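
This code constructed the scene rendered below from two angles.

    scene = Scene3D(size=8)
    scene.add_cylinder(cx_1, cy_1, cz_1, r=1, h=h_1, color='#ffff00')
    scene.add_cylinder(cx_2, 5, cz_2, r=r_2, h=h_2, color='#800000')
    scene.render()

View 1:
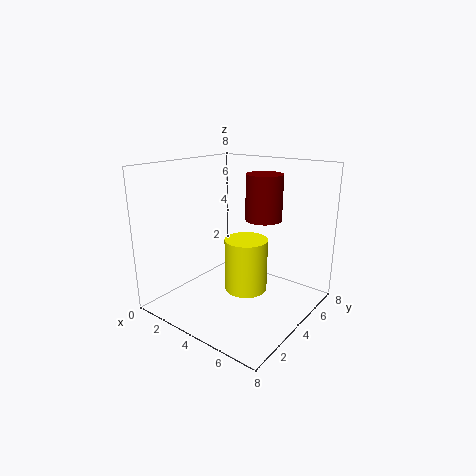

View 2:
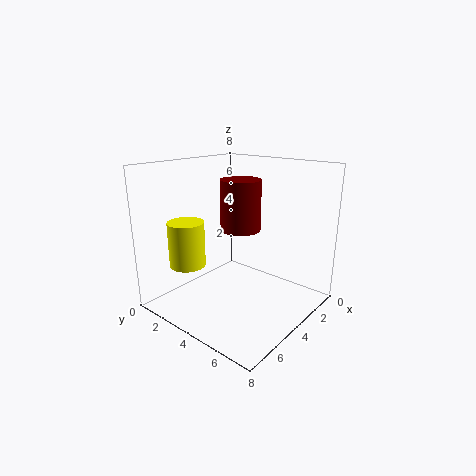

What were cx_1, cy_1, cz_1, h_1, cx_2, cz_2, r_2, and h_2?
cx_1 = 6, cy_1 = 2, cz_1 = 2.5, h_1 = 2.5, cx_2 = 5, cz_2 = 5, r_2 = 1, h_2 = 2.5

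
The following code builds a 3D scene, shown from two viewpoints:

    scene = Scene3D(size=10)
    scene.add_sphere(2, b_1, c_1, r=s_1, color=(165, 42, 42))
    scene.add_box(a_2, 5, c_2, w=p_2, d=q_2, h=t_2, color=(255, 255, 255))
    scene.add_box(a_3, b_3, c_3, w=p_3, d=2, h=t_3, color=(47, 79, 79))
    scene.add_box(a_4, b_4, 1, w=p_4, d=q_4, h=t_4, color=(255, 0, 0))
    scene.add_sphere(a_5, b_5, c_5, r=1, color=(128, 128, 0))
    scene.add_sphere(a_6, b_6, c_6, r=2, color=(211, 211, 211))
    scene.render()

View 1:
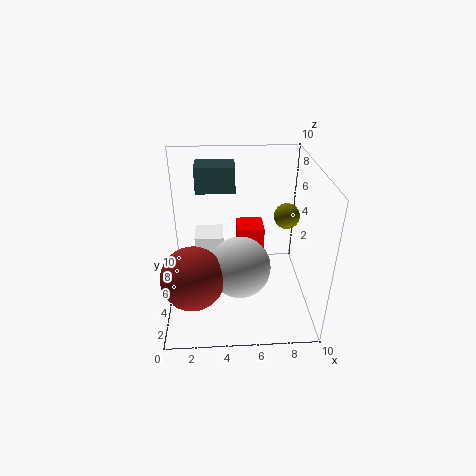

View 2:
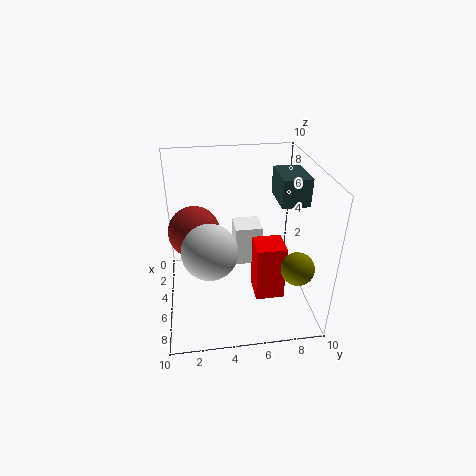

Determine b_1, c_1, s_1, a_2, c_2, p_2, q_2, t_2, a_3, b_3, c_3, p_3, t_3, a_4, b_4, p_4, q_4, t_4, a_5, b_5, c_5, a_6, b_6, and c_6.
b_1 = 2
c_1 = 4
s_1 = 2
a_2 = 2
c_2 = 2
p_2 = 2
q_2 = 2
t_2 = 3
a_3 = 2
b_3 = 8
c_3 = 7
p_3 = 3
t_3 = 2
a_4 = 5
b_4 = 6
p_4 = 2
q_4 = 2
t_4 = 4
a_5 = 9
b_5 = 8
c_5 = 5
a_6 = 5
b_6 = 3
c_6 = 4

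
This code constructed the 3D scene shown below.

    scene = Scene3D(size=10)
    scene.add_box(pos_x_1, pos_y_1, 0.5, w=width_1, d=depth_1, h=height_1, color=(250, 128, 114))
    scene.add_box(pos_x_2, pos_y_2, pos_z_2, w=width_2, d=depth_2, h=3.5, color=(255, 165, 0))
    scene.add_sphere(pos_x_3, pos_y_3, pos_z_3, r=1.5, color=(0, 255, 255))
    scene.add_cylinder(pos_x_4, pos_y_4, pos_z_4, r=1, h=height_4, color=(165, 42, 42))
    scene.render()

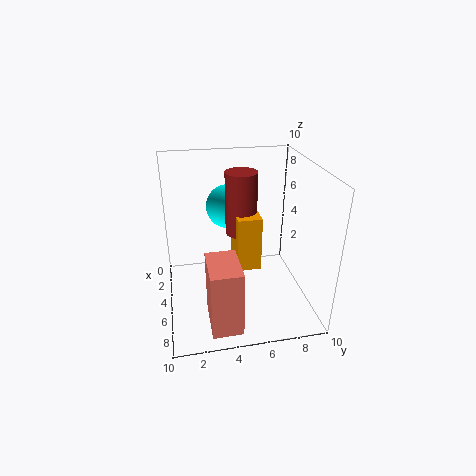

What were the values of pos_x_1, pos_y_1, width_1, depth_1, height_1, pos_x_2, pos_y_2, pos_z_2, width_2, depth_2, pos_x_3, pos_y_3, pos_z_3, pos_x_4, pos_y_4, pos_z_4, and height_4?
pos_x_1 = 6.5, pos_y_1 = 2.5, width_1 = 3, depth_1 = 2, height_1 = 4.5, pos_x_2 = 5, pos_y_2 = 4.5, pos_z_2 = 4, width_2 = 2.5, depth_2 = 1.5, pos_x_3 = 4, pos_y_3 = 4.5, pos_z_3 = 7, pos_x_4 = 6, pos_y_4 = 5, pos_z_4 = 6, height_4 = 4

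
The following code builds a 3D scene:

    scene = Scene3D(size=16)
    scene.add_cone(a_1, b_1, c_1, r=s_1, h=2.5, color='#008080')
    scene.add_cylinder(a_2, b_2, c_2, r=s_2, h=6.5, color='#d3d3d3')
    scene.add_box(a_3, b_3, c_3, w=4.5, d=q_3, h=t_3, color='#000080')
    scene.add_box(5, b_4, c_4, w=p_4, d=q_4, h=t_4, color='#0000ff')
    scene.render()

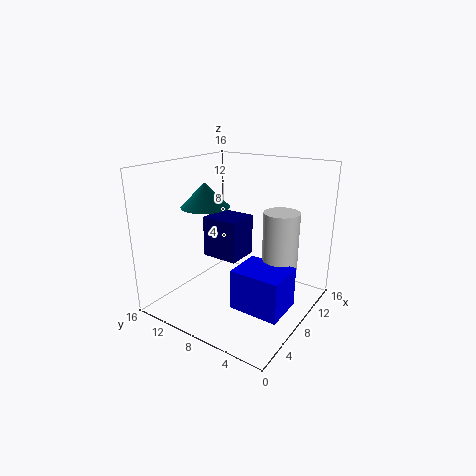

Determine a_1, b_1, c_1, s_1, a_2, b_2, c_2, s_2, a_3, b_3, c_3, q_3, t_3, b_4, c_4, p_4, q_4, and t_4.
a_1 = 5
b_1 = 10
c_1 = 12
s_1 = 2.5
a_2 = 10.5
b_2 = 4
c_2 = 4.5
s_2 = 2
a_3 = 11.5
b_3 = 11
c_3 = 2.5
q_3 = 5
t_3 = 5.5
b_4 = 1.5
c_4 = 1
p_4 = 4.5
q_4 = 5.5
t_4 = 4.5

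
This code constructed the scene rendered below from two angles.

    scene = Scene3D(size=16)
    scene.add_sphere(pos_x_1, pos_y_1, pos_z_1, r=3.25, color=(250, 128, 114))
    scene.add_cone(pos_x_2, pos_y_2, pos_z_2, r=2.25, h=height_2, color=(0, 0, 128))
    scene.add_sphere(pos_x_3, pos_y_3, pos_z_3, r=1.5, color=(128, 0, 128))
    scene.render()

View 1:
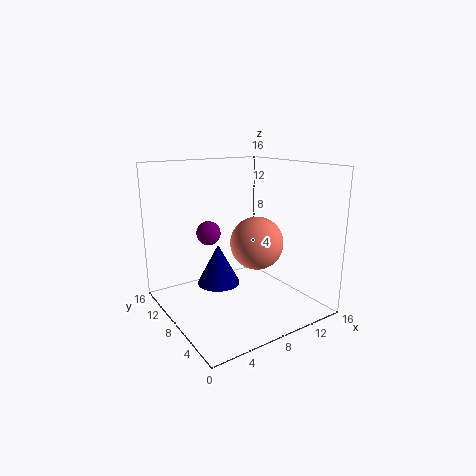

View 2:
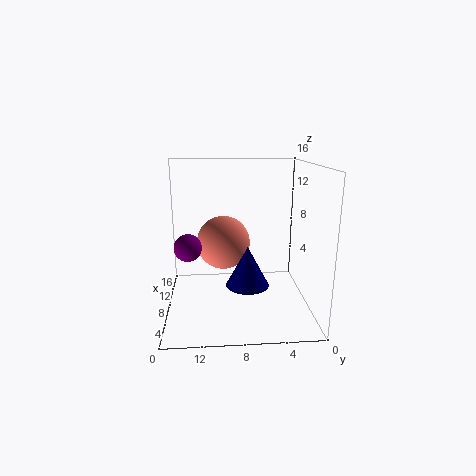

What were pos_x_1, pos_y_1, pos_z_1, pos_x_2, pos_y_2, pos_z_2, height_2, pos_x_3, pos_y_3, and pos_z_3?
pos_x_1 = 11.75, pos_y_1 = 9.5, pos_z_1 = 6.25, pos_x_2 = 5, pos_y_2 = 7.25, pos_z_2 = 3.75, height_2 = 4.25, pos_x_3 = 7.25, pos_y_3 = 13.5, pos_z_3 = 7.25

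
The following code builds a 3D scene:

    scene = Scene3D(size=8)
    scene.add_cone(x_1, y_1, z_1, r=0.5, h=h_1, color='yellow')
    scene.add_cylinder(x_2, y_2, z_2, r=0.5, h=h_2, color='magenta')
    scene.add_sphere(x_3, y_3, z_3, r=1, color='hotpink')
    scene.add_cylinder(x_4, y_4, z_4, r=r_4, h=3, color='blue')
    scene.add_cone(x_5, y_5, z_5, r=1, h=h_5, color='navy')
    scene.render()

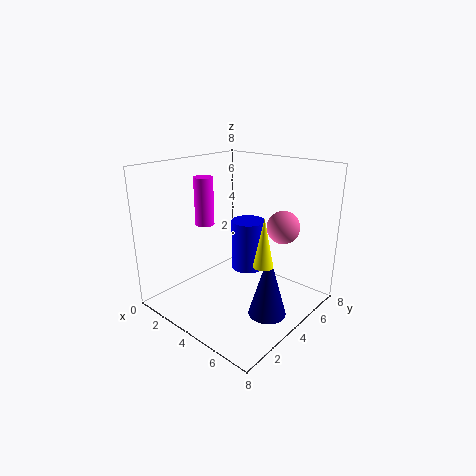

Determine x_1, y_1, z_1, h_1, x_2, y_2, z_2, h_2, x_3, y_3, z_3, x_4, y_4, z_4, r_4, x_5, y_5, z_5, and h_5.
x_1 = 6.5, y_1 = 3, z_1 = 3.5, h_1 = 2.5, x_2 = 3, y_2 = 2.5, z_2 = 5, h_2 = 2.5, x_3 = 5, y_3 = 7, z_3 = 4, x_4 = 3.5, y_4 = 5.5, z_4 = 1.5, r_4 = 1, x_5 = 6.5, y_5 = 3.5, z_5 = 0.5, h_5 = 3.5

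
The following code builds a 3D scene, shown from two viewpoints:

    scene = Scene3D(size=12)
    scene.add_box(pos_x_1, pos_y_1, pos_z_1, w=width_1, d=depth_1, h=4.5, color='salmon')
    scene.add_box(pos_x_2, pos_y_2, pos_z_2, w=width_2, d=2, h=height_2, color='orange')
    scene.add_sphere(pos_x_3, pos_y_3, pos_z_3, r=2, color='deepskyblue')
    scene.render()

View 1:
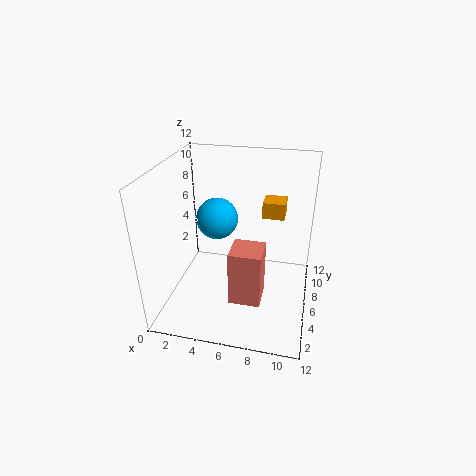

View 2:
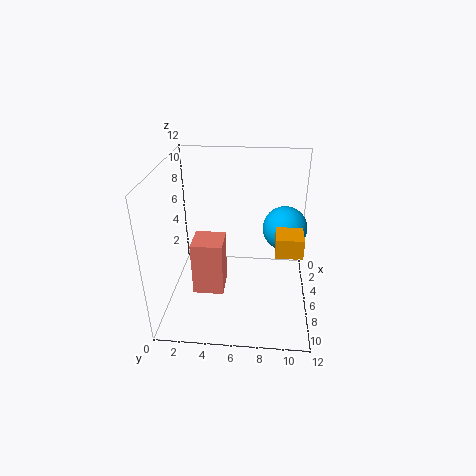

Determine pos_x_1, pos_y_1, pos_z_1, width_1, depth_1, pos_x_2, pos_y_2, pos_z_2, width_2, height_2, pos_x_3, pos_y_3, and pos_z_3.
pos_x_1 = 6
pos_y_1 = 2.5
pos_z_1 = 2
width_1 = 2.5
depth_1 = 2.5
pos_x_2 = 7.5
pos_y_2 = 9
pos_z_2 = 6.5
width_2 = 2
height_2 = 1.5
pos_x_3 = 3
pos_y_3 = 10
pos_z_3 = 5.5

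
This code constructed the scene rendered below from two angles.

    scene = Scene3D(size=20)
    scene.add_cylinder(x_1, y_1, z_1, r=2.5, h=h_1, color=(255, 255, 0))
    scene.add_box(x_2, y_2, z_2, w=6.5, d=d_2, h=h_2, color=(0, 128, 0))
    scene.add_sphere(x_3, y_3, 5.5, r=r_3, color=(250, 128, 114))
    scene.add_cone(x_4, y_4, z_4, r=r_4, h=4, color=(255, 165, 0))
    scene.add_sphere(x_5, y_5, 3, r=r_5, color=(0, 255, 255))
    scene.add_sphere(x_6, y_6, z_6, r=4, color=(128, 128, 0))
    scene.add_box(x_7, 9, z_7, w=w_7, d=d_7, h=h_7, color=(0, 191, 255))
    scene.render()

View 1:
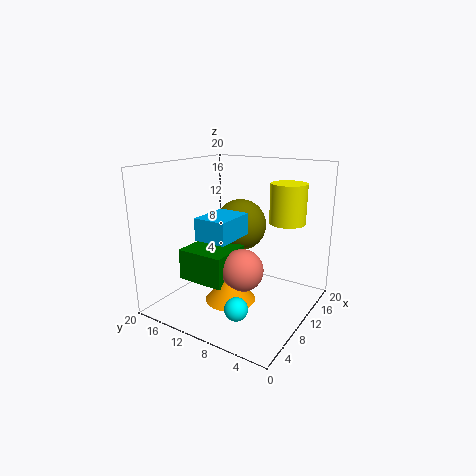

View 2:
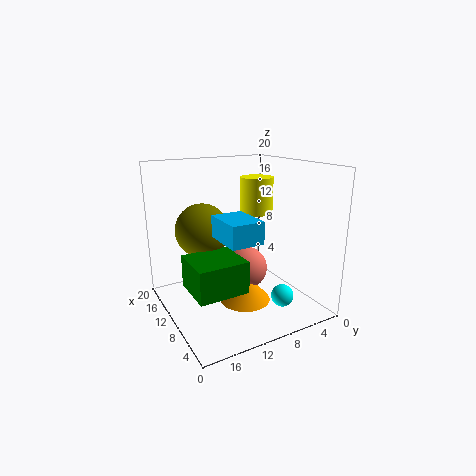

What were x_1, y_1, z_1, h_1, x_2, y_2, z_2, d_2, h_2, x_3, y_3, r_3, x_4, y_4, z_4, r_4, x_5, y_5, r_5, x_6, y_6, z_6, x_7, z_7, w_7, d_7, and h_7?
x_1 = 14
y_1 = 4.5
z_1 = 12
h_1 = 5.5
x_2 = 6
y_2 = 10.5
z_2 = 3.5
d_2 = 7
h_2 = 4.5
x_3 = 9.5
y_3 = 9
r_3 = 3
x_4 = 8
y_4 = 10
z_4 = 1.5
r_4 = 3.5
x_5 = 4
y_5 = 6.5
r_5 = 1.5
x_6 = 15.5
y_6 = 13
z_6 = 10
x_7 = 5
z_7 = 10.5
w_7 = 6
d_7 = 4.5
h_7 = 3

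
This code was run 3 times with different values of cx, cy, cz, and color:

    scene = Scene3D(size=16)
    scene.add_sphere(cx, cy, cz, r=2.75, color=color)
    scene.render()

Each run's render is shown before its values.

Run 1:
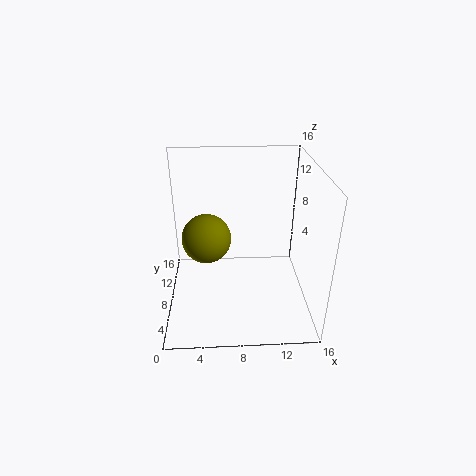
cx = 4.5; cy = 8.5; cz = 7.75; color = 'olive'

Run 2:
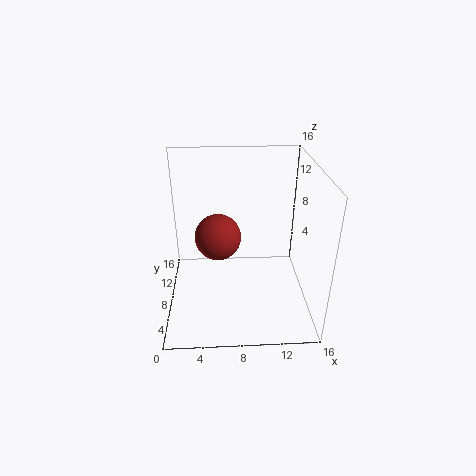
cx = 5.75; cy = 10.5; cz = 6.75; color = 'brown'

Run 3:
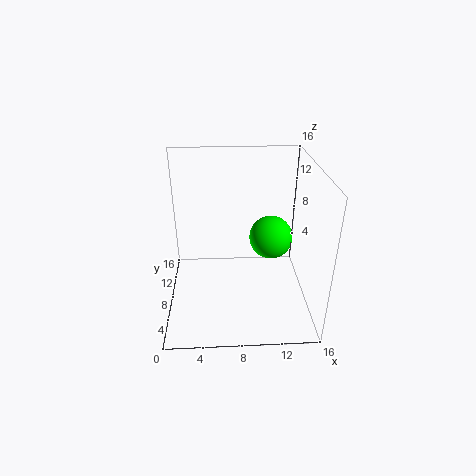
cx = 12.5; cy = 12.75; cz = 5.25; color = 'lime'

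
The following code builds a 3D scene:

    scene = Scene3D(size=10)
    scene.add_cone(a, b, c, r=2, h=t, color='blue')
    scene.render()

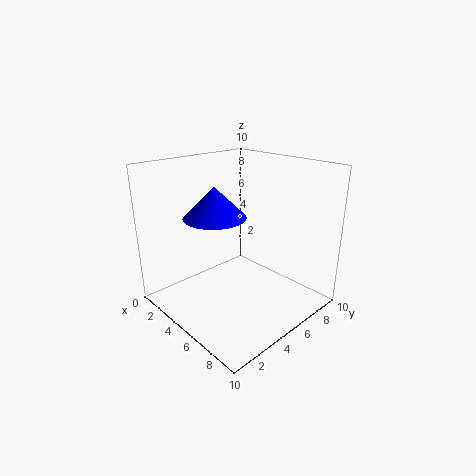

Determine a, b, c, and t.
a = 5
b = 3
c = 7
t = 2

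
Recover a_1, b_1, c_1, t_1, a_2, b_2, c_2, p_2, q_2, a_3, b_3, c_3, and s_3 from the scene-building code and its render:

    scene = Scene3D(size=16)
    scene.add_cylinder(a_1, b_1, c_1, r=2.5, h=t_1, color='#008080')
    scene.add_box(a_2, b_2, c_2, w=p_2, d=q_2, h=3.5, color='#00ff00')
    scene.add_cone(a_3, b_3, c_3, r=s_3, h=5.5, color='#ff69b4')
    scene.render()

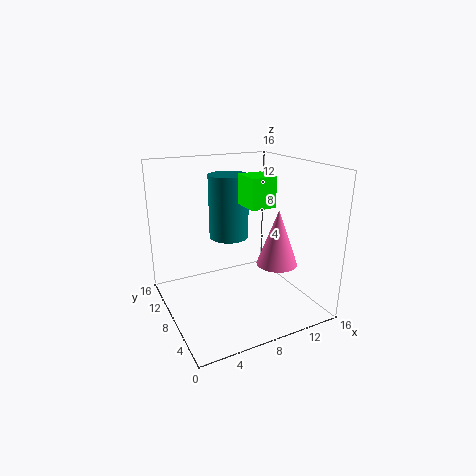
a_1 = 9.5; b_1 = 13.5; c_1 = 6; t_1 = 8; a_2 = 9.5; b_2 = 7.5; c_2 = 11; p_2 = 3; q_2 = 3.5; a_3 = 9.5; b_3 = 2.5; c_3 = 7; s_3 = 2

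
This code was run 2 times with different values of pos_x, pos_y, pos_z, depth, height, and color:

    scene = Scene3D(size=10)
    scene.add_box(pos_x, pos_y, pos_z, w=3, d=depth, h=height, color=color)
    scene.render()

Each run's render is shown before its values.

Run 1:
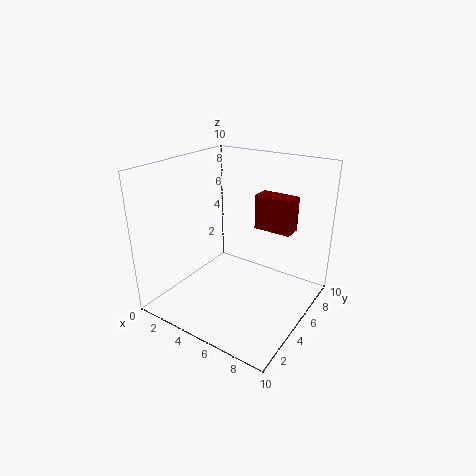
pos_x = 4.25, pos_y = 8.5, pos_z = 4.25, depth = 1.5, height = 2.75, color = 'maroon'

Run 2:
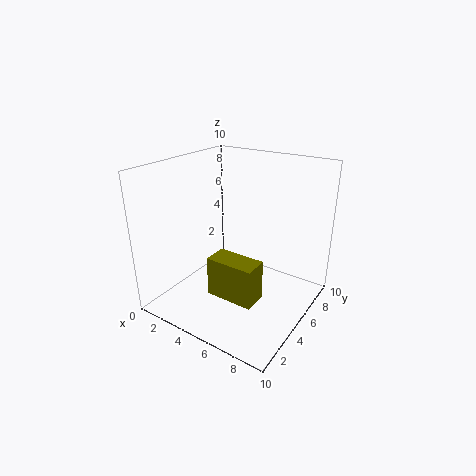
pos_x = 5.25, pos_y = 1.25, pos_z = 2.75, depth = 1.5, height = 2.5, color = 'olive'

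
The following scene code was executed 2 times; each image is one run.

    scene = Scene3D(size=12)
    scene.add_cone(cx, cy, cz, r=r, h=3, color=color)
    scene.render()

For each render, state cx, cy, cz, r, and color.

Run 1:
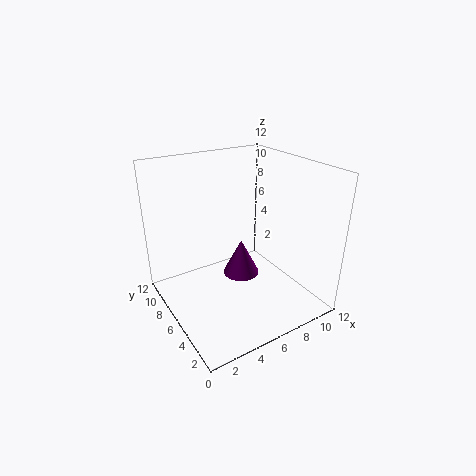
cx = 6
cy = 5.5
cz = 3
r = 1.5
color = 'purple'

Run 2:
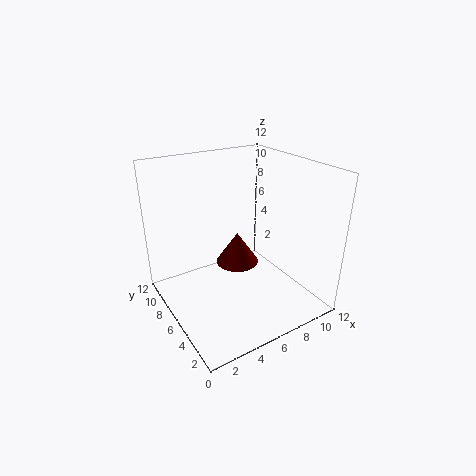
cx = 7.5
cy = 8.5
cz = 2
r = 2
color = 'maroon'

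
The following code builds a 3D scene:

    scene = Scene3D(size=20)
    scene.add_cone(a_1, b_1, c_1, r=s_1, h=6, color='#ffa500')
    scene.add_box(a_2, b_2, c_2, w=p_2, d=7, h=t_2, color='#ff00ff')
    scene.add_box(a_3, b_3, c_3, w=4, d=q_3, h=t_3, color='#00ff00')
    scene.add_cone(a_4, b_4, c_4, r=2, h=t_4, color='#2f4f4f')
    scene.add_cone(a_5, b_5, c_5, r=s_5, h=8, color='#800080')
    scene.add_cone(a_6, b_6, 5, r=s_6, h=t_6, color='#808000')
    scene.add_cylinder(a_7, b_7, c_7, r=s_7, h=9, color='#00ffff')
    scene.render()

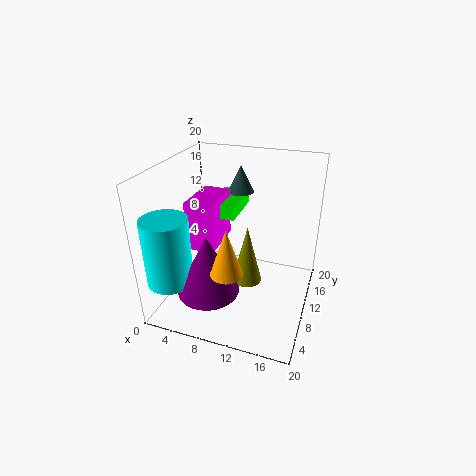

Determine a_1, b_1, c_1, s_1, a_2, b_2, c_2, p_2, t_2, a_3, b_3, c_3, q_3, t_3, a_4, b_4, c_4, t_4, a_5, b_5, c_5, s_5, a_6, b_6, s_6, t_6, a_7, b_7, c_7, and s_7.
a_1 = 11; b_1 = 3; c_1 = 9; s_1 = 2; a_2 = 3; b_2 = 8; c_2 = 8; p_2 = 4; t_2 = 7; a_3 = 5; b_3 = 11; c_3 = 12; q_3 = 7; t_3 = 2; a_4 = 8; b_4 = 17; c_4 = 14; t_4 = 4; a_5 = 8; b_5 = 4; c_5 = 5; s_5 = 4; a_6 = 12; b_6 = 8; s_6 = 2; t_6 = 8; a_7 = 3; b_7 = 3; c_7 = 6; s_7 = 3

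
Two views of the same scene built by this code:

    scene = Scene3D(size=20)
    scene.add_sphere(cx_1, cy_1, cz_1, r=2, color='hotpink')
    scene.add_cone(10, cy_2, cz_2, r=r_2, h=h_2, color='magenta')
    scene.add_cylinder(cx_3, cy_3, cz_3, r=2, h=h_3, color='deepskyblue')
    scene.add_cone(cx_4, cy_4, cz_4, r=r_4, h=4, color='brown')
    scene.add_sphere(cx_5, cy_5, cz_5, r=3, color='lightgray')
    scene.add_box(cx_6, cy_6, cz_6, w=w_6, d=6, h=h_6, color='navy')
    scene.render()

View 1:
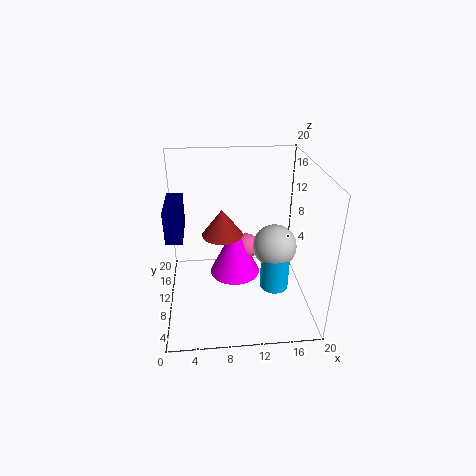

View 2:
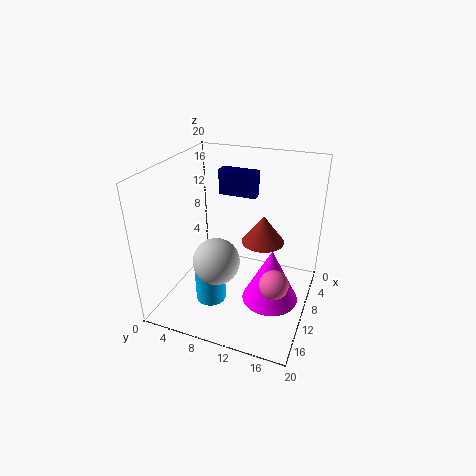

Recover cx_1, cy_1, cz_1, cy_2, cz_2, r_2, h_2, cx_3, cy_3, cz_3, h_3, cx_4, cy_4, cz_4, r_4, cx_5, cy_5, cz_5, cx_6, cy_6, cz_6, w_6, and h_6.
cx_1 = 12, cy_1 = 16, cz_1 = 5, cy_2 = 15, cz_2 = 1, r_2 = 4, h_2 = 8, cx_3 = 15, cy_3 = 8, cz_3 = 3, h_3 = 5, cx_4 = 8, cy_4 = 13, cz_4 = 9, r_4 = 3, cx_5 = 15, cy_5 = 9, cz_5 = 9, cx_6 = 1, cy_6 = 4, cz_6 = 13, w_6 = 2, h_6 = 4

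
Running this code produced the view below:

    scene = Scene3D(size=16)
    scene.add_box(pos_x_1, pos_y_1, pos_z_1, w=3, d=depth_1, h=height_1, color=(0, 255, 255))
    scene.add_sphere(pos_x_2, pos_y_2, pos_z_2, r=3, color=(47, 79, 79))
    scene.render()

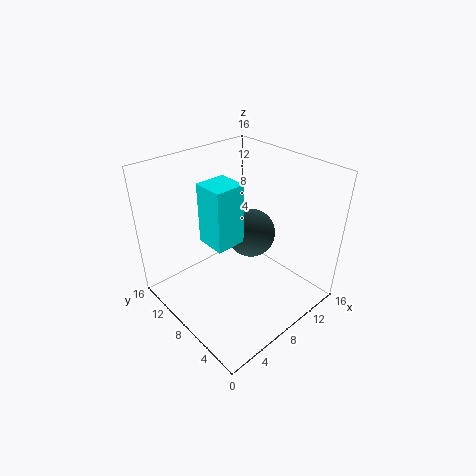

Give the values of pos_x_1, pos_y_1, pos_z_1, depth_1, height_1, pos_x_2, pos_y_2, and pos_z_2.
pos_x_1 = 3; pos_y_1 = 5; pos_z_1 = 10; depth_1 = 3; height_1 = 6; pos_x_2 = 12; pos_y_2 = 10; pos_z_2 = 6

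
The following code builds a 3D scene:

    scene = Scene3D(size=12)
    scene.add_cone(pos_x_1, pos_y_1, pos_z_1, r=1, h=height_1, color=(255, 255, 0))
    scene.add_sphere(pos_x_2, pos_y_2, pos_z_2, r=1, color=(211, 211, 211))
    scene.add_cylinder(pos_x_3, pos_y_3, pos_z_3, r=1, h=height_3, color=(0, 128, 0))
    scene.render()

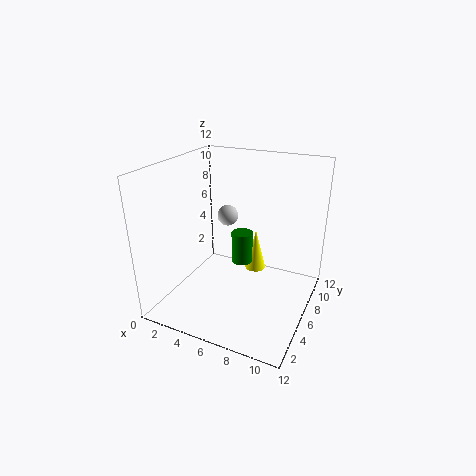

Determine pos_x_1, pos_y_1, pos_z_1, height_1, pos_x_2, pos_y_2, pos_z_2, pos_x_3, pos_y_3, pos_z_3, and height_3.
pos_x_1 = 6; pos_y_1 = 10; pos_z_1 = 1; height_1 = 4; pos_x_2 = 3; pos_y_2 = 10; pos_z_2 = 6; pos_x_3 = 5; pos_y_3 = 9; pos_z_3 = 2; height_3 = 3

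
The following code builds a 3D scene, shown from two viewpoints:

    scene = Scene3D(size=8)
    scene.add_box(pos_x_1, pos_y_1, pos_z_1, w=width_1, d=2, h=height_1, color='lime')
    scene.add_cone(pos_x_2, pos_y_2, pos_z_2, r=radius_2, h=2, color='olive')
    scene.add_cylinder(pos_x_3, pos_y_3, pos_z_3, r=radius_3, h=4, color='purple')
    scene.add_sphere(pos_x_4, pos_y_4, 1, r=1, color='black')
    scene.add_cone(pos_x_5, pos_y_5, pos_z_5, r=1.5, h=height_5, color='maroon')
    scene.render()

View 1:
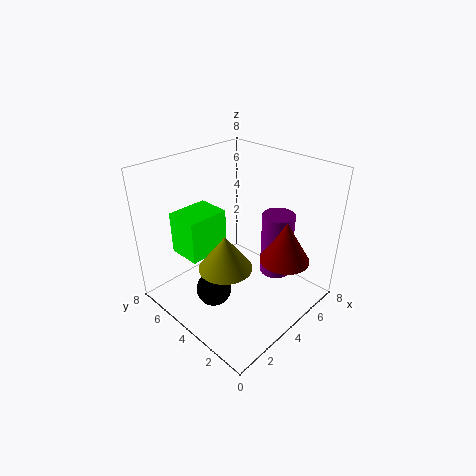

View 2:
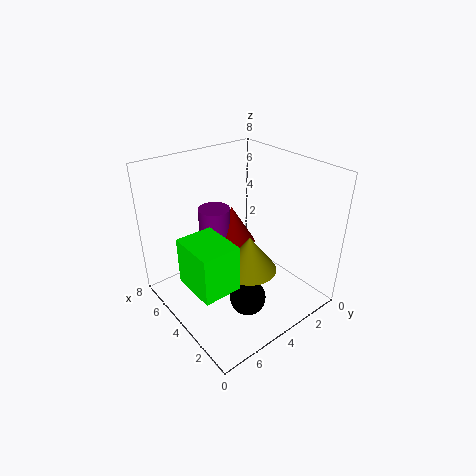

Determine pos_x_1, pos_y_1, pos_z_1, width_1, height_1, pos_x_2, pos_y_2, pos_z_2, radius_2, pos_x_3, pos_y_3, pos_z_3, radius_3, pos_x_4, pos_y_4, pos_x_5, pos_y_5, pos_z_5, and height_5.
pos_x_1 = 2, pos_y_1 = 5.5, pos_z_1 = 2.5, width_1 = 2.5, height_1 = 2.5, pos_x_2 = 3, pos_y_2 = 4, pos_z_2 = 2.5, radius_2 = 1.5, pos_x_3 = 7, pos_y_3 = 3.5, pos_z_3 = 0.5, radius_3 = 1, pos_x_4 = 2.5, pos_y_4 = 4.5, pos_x_5 = 6.5, pos_y_5 = 2.5, pos_z_5 = 2, height_5 = 2.5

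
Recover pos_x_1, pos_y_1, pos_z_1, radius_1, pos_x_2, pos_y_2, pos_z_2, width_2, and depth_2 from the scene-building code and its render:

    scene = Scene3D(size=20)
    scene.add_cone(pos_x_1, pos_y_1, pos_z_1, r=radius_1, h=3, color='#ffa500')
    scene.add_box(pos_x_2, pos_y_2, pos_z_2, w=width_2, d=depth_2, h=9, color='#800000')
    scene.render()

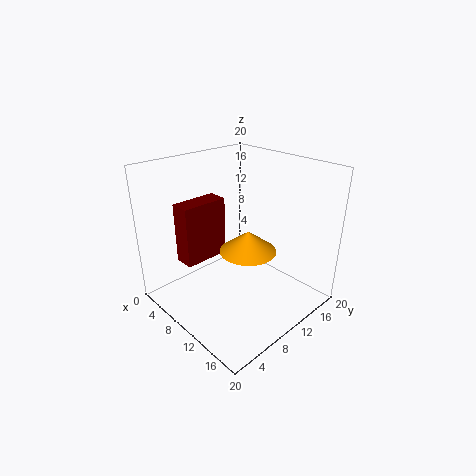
pos_x_1 = 11, pos_y_1 = 11, pos_z_1 = 8, radius_1 = 4, pos_x_2 = 2, pos_y_2 = 5, pos_z_2 = 5, width_2 = 3, depth_2 = 7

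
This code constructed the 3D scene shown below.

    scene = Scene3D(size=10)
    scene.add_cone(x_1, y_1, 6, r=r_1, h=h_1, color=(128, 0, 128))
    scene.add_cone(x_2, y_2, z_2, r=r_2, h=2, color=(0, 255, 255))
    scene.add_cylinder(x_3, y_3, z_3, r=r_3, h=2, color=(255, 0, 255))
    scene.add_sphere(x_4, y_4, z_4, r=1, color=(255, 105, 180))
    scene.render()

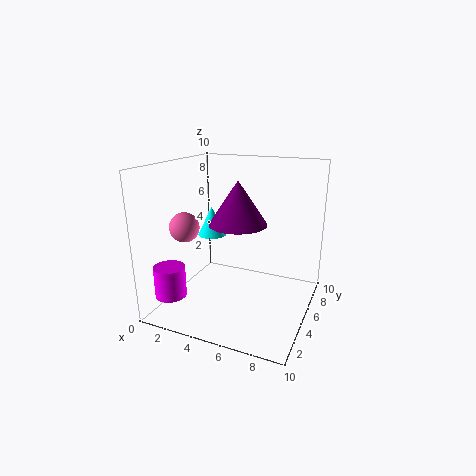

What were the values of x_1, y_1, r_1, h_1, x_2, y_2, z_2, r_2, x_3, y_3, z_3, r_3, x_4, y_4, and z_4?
x_1 = 5; y_1 = 5; r_1 = 2; h_1 = 3; x_2 = 3; y_2 = 5; z_2 = 5; r_2 = 1; x_3 = 2; y_3 = 1; z_3 = 2; r_3 = 1; x_4 = 2; y_4 = 3; z_4 = 6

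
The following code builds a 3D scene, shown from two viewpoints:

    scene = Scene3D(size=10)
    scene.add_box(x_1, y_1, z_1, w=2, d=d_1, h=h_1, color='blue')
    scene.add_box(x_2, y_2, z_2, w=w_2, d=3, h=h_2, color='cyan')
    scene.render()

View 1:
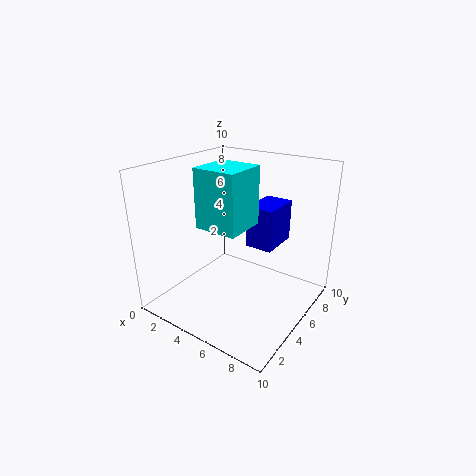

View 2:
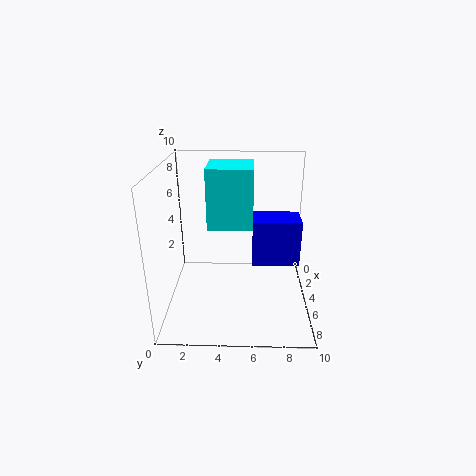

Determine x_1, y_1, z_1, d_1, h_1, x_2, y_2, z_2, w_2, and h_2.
x_1 = 5
y_1 = 6
z_1 = 4
d_1 = 3
h_1 = 3
x_2 = 3
y_2 = 3
z_2 = 6
w_2 = 3
h_2 = 4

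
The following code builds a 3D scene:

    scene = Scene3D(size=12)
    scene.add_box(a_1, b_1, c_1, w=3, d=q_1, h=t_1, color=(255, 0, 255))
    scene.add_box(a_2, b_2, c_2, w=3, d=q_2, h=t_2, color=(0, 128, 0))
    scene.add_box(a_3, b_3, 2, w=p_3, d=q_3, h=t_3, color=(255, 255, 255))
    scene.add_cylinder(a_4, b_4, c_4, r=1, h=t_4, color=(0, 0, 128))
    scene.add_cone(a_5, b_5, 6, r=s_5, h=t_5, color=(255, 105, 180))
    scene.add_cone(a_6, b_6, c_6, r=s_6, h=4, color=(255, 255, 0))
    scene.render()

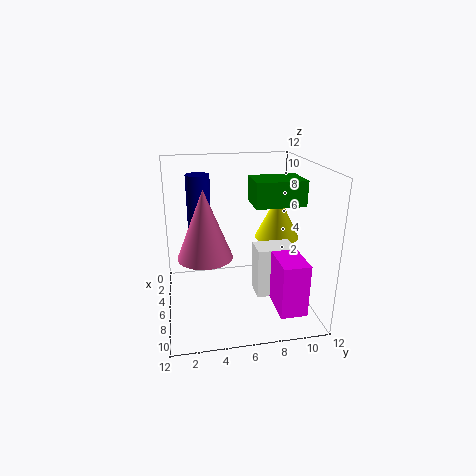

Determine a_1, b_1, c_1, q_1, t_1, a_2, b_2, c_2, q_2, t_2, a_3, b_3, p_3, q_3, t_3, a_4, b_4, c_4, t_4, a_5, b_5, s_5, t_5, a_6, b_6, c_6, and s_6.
a_1 = 9
b_1 = 8
c_1 = 2
q_1 = 2
t_1 = 4
a_2 = 5
b_2 = 7
c_2 = 9
q_2 = 4
t_2 = 2
a_3 = 7
b_3 = 7
p_3 = 2
q_3 = 3
t_3 = 4
a_4 = 4
b_4 = 3
c_4 = 6
t_4 = 5
a_5 = 9
b_5 = 3
s_5 = 2
t_5 = 5
a_6 = 4
b_6 = 10
c_6 = 5
s_6 = 2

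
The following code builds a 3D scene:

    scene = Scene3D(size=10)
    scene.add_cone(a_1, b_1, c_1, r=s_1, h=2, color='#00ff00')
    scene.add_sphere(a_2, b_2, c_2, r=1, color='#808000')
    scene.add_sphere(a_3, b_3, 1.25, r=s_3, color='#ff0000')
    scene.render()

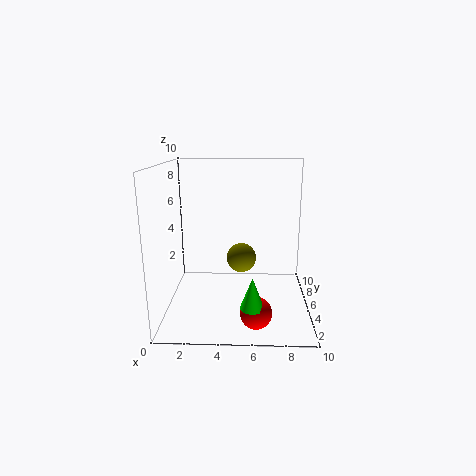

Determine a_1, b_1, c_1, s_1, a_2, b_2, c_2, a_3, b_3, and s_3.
a_1 = 6, b_1 = 1.25, c_1 = 1.75, s_1 = 0.75, a_2 = 5.25, b_2 = 4.5, c_2 = 3.75, a_3 = 6.25, b_3 = 1.5, s_3 = 1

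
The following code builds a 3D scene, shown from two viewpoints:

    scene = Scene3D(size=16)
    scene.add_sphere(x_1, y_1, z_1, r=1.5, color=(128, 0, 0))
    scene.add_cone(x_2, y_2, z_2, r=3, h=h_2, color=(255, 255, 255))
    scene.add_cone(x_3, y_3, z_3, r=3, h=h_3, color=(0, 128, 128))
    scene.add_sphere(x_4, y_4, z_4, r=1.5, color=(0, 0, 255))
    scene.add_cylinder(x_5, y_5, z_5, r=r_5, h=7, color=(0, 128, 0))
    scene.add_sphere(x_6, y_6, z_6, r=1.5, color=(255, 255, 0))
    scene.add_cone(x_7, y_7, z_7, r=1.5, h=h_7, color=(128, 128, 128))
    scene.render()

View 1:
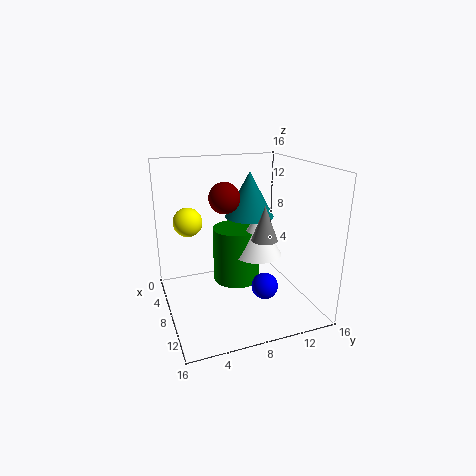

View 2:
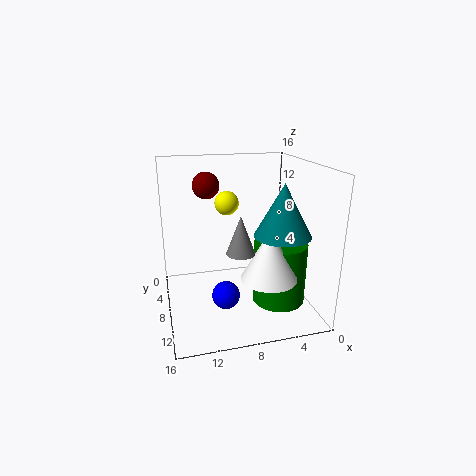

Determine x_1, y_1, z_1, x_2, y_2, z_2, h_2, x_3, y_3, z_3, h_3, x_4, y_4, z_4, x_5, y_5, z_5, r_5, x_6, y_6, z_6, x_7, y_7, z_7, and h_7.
x_1 = 11; y_1 = 5.5; z_1 = 13.5; x_2 = 5.5; y_2 = 11.5; z_2 = 4.5; h_2 = 5.5; x_3 = 4; y_3 = 11; z_3 = 9; h_3 = 5.5; x_4 = 10; y_4 = 10.5; z_4 = 2.5; x_5 = 3.5; y_5 = 9.5; z_5 = 0.5; r_5 = 3; x_6 = 8; y_6 = 2.5; z_6 = 10.5; x_7 = 8.5; y_7 = 11; z_7 = 7.5; h_7 = 4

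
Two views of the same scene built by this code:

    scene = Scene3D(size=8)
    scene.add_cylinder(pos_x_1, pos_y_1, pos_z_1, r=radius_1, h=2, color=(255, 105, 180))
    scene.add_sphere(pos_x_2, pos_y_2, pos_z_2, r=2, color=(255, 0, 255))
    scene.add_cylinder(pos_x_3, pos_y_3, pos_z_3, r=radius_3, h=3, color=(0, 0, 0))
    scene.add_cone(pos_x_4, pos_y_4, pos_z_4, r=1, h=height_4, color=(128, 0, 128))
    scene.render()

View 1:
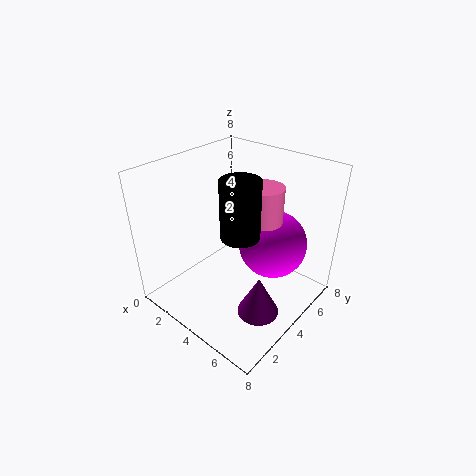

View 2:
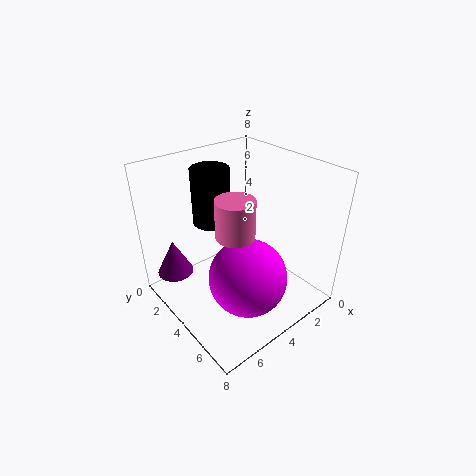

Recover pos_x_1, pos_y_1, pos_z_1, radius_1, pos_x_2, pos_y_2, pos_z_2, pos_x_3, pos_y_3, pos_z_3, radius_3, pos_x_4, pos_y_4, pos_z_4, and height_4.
pos_x_1 = 5; pos_y_1 = 5; pos_z_1 = 5; radius_1 = 1; pos_x_2 = 5; pos_y_2 = 6; pos_z_2 = 3; pos_x_3 = 5; pos_y_3 = 3; pos_z_3 = 5; radius_3 = 1; pos_x_4 = 7; pos_y_4 = 2; pos_z_4 = 2; height_4 = 2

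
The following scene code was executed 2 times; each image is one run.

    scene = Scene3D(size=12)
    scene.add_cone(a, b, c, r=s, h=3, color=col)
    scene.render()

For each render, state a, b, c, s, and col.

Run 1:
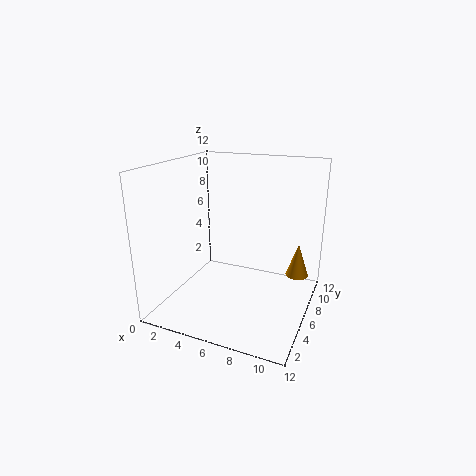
a = 10.5, b = 9, c = 2, s = 1, col = 'orange'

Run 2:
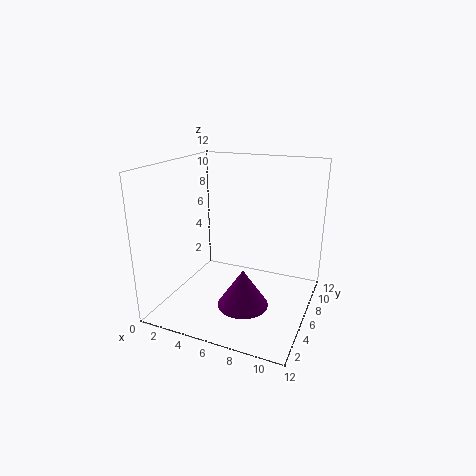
a = 7.5, b = 3.5, c = 1.5, s = 2, col = 'purple'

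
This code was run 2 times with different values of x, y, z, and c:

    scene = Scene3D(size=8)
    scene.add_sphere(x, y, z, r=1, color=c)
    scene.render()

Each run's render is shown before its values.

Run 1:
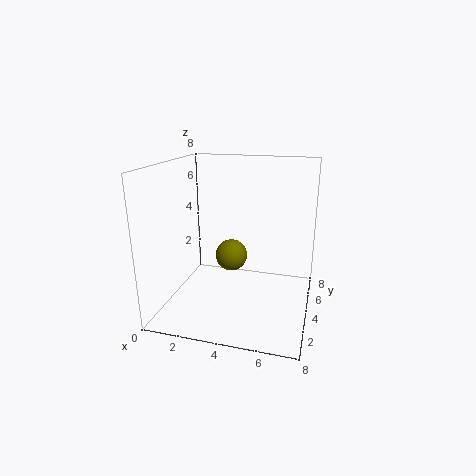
x = 3; y = 6; z = 2; c = 'olive'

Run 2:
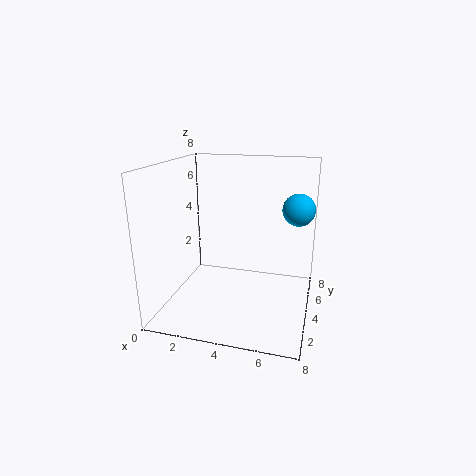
x = 7; y = 7; z = 5; c = 'deepskyblue'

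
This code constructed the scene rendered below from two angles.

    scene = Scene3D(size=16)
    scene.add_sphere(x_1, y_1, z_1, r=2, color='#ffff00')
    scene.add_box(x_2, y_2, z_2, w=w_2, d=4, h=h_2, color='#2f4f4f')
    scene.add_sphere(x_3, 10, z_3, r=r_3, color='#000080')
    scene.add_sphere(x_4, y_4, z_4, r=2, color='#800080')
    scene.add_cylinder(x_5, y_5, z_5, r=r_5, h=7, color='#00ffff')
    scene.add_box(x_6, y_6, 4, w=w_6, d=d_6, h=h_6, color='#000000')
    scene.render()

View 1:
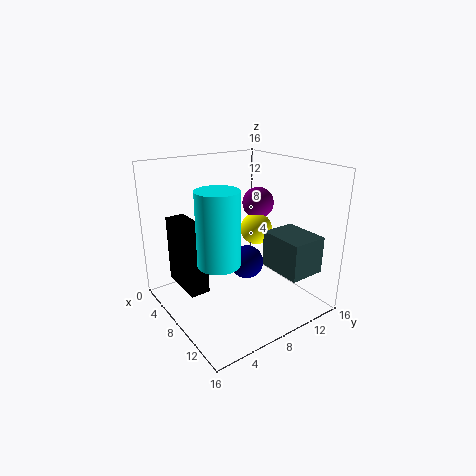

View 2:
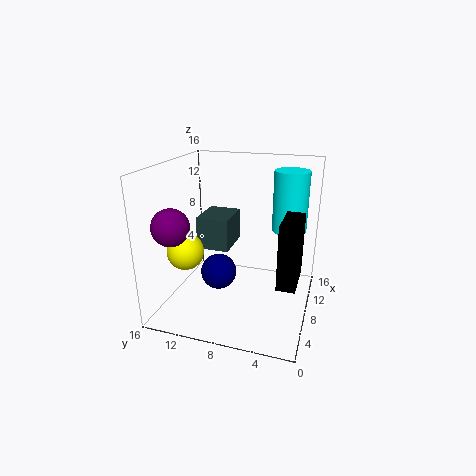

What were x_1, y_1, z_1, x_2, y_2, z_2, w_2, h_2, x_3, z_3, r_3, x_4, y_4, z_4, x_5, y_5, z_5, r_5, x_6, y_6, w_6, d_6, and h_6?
x_1 = 5, y_1 = 13, z_1 = 7, x_2 = 10, y_2 = 10, z_2 = 5, w_2 = 5, h_2 = 4, x_3 = 7, z_3 = 4, r_3 = 2, x_4 = 4, y_4 = 14, z_4 = 10, x_5 = 12, y_5 = 3, z_5 = 8, r_5 = 2, x_6 = 5, y_6 = 1, w_6 = 5, d_6 = 2, h_6 = 7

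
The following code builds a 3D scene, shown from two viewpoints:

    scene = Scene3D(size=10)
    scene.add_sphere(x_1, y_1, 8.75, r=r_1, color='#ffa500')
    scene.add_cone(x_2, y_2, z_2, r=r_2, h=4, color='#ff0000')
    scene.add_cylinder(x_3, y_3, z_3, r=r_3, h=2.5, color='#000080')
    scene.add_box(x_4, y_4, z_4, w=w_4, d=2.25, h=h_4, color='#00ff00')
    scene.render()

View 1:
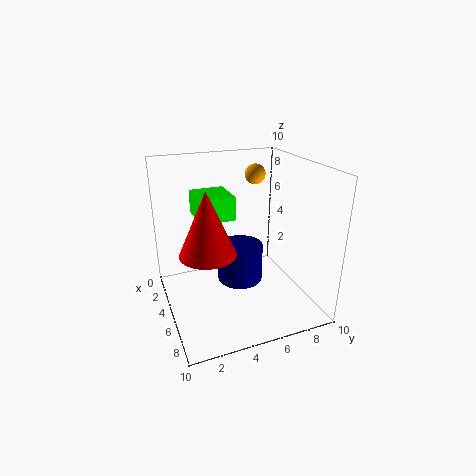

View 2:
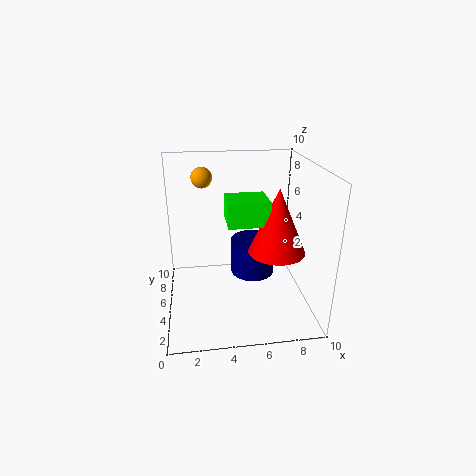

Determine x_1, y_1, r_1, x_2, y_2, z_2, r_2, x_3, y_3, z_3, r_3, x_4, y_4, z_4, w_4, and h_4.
x_1 = 2.75, y_1 = 7.25, r_1 = 0.75, x_2 = 7, y_2 = 2.25, z_2 = 5.25, r_2 = 1.75, x_3 = 6, y_3 = 4.75, z_3 = 2.5, r_3 = 1.5, x_4 = 4, y_4 = 2, z_4 = 7, w_4 = 2.5, h_4 = 1.5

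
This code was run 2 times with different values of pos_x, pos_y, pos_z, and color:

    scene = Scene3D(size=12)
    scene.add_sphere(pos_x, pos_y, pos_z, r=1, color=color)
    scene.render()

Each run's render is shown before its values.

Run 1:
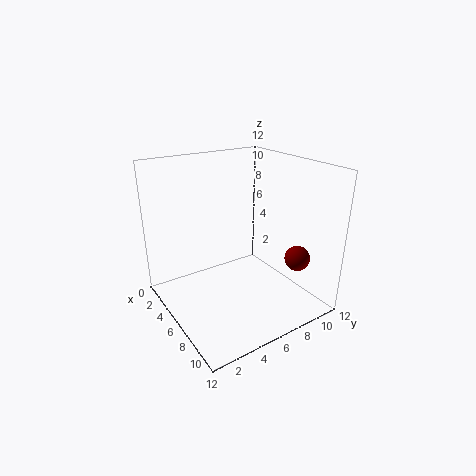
pos_x = 10, pos_y = 9, pos_z = 5, color = 'maroon'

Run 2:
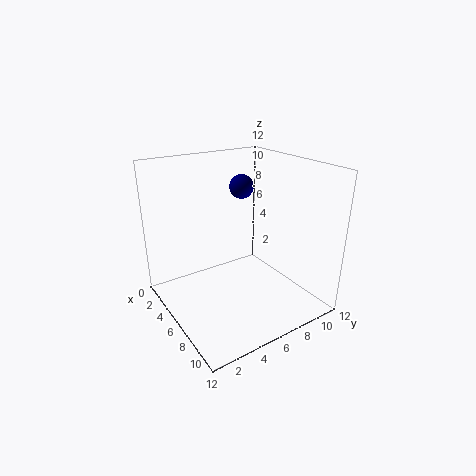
pos_x = 5, pos_y = 7, pos_z = 10, color = 'navy'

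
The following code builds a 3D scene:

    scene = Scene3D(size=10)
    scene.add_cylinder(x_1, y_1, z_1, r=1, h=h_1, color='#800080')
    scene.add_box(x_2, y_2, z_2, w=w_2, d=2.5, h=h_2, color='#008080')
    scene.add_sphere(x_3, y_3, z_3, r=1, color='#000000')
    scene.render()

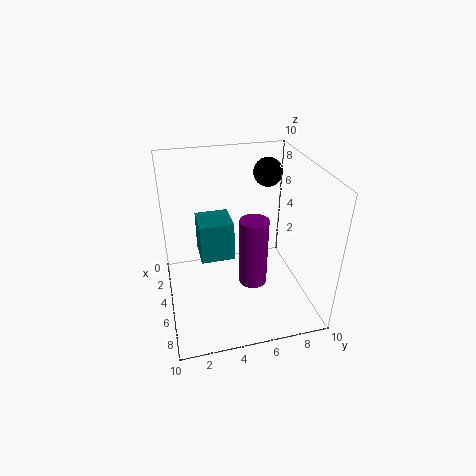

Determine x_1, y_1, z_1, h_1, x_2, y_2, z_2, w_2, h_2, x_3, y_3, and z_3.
x_1 = 5.5
y_1 = 6
z_1 = 1.5
h_1 = 5
x_2 = 1.5
y_2 = 2.5
z_2 = 2.5
w_2 = 2.5
h_2 = 3
x_3 = 3.5
y_3 = 7.5
z_3 = 9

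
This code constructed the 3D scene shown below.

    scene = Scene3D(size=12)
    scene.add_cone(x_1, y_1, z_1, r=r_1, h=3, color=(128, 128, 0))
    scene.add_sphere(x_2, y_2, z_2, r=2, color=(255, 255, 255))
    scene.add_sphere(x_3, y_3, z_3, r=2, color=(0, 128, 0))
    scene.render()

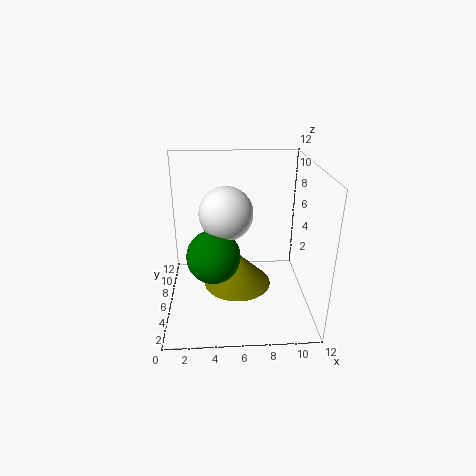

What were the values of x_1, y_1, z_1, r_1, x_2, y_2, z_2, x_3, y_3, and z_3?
x_1 = 6, y_1 = 7, z_1 = 1, r_1 = 3, x_2 = 5, y_2 = 4, z_2 = 9, x_3 = 4, y_3 = 3, z_3 = 6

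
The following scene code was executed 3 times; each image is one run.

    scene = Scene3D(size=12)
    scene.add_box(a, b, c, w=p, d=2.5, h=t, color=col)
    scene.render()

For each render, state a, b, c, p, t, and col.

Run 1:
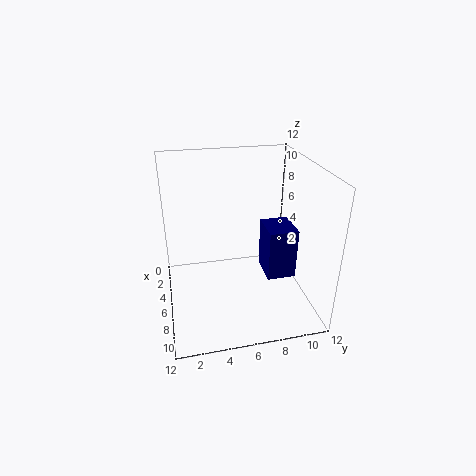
a = 4, b = 8.5, c = 2, p = 3, t = 4.5, col = 'navy'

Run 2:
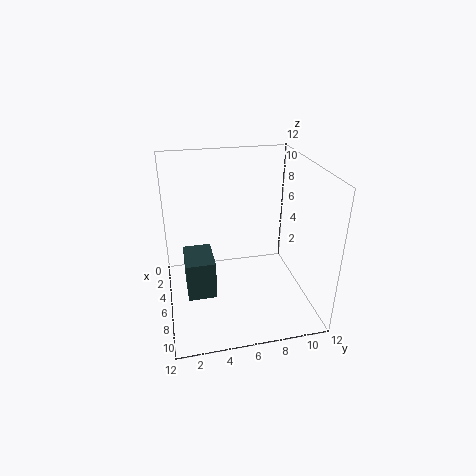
a = 3, b = 1.5, c = 0.5, p = 3.5, t = 3.5, col = 'darkslategray'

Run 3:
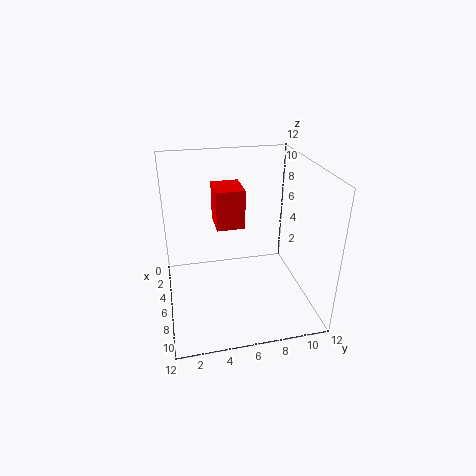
a = 1.5, b = 4.5, c = 6, p = 3, t = 3.5, col = 'red'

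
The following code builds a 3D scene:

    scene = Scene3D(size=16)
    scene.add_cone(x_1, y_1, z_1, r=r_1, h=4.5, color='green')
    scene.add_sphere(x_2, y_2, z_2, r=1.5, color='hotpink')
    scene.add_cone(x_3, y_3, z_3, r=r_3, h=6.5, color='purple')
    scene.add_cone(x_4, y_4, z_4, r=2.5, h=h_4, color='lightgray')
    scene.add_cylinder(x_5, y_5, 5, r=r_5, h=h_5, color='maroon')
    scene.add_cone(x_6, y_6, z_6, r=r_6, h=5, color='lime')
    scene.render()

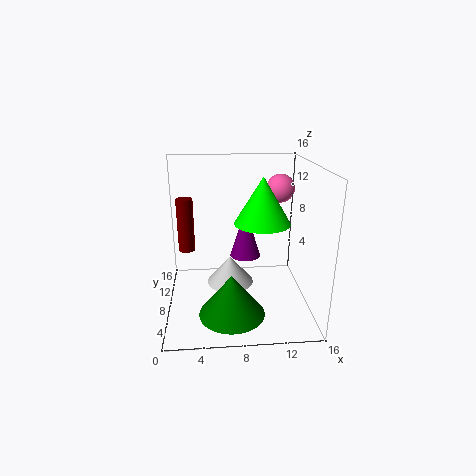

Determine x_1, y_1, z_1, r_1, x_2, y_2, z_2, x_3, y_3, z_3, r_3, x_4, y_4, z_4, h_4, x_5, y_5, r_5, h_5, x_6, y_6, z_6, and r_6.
x_1 = 7, y_1 = 4, z_1 = 1, r_1 = 3.5, x_2 = 12.5, y_2 = 8, z_2 = 13.5, x_3 = 9.5, y_3 = 14, z_3 = 3, r_3 = 2, x_4 = 7, y_4 = 6.5, z_4 = 3.5, h_4 = 3, x_5 = 2, y_5 = 12, r_5 = 1, h_5 = 6.5, x_6 = 10.5, y_6 = 7, z_6 = 10, r_6 = 3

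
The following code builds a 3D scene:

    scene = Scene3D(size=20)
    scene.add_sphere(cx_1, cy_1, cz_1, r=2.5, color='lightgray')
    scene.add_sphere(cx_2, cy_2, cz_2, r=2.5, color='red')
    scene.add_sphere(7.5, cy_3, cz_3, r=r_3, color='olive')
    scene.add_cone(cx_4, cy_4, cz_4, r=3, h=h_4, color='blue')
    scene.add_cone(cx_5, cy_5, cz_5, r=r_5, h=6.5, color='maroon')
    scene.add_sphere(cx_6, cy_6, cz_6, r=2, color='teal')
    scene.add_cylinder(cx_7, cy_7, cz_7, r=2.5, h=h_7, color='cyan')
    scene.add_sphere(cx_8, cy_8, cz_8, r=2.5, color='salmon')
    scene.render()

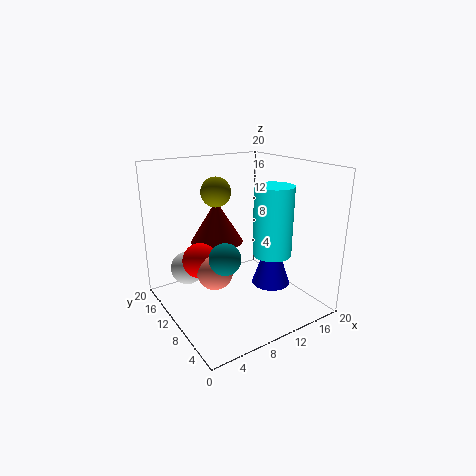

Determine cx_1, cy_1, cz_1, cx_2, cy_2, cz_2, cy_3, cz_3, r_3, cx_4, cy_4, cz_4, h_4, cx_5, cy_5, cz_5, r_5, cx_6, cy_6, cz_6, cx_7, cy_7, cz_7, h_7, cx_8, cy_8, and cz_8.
cx_1 = 5
cy_1 = 16.5
cz_1 = 4
cx_2 = 5.5
cy_2 = 13
cz_2 = 6.5
cy_3 = 11.5
cz_3 = 16.5
r_3 = 2
cx_4 = 17
cy_4 = 11
cz_4 = 0.5
h_4 = 9
cx_5 = 10
cy_5 = 16
cz_5 = 7.5
r_5 = 4
cx_6 = 5.5
cy_6 = 6
cz_6 = 9.5
cx_7 = 12
cy_7 = 5
cz_7 = 9
h_7 = 9
cx_8 = 6.5
cy_8 = 10.5
cz_8 = 5.5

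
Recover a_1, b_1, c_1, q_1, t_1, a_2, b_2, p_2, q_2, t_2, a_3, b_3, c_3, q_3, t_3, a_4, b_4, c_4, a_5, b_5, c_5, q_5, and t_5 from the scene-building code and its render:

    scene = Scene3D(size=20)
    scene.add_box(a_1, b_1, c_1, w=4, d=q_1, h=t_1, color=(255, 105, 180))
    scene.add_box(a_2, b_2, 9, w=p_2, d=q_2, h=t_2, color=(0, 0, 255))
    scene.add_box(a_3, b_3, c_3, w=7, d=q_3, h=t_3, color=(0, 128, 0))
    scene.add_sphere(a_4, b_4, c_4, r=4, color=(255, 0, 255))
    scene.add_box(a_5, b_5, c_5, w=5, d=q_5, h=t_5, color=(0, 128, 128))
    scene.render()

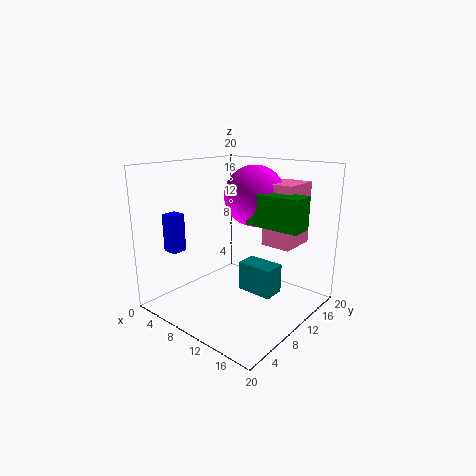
a_1 = 14; b_1 = 10; c_1 = 10; q_1 = 5; t_1 = 8; a_2 = 4; b_2 = 2; p_2 = 2; q_2 = 2; t_2 = 5; a_3 = 13; b_3 = 8; c_3 = 13; q_3 = 3; t_3 = 4; a_4 = 12; b_4 = 11; c_4 = 16; a_5 = 11; b_5 = 9; c_5 = 3; q_5 = 3; t_5 = 4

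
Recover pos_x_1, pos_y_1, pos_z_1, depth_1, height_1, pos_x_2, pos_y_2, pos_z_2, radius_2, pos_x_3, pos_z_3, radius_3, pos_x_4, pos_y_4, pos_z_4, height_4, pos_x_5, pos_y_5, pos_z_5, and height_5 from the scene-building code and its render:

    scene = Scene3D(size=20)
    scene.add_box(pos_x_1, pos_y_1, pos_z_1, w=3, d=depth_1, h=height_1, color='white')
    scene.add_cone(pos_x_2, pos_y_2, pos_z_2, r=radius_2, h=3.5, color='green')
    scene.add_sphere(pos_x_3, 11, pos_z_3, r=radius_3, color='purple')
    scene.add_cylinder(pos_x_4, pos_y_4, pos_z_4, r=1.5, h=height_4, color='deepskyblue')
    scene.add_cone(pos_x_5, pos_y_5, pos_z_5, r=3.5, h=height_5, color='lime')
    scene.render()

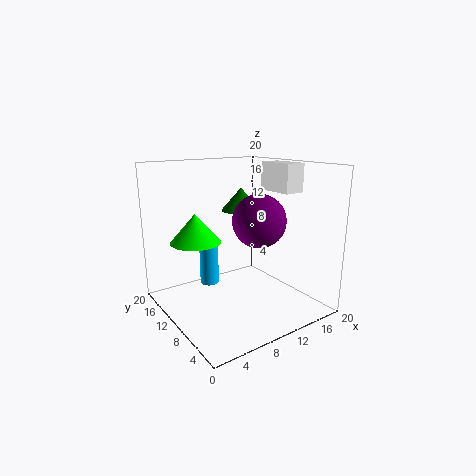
pos_x_1 = 15.5, pos_y_1 = 6.5, pos_z_1 = 16, depth_1 = 5.5, height_1 = 4, pos_x_2 = 14, pos_y_2 = 15, pos_z_2 = 12.5, radius_2 = 3, pos_x_3 = 14.5, pos_z_3 = 11.5, radius_3 = 4, pos_x_4 = 9.5, pos_y_4 = 17.5, pos_z_4 = 0.5, height_4 = 7, pos_x_5 = 5, pos_y_5 = 13, pos_z_5 = 9.5, height_5 = 4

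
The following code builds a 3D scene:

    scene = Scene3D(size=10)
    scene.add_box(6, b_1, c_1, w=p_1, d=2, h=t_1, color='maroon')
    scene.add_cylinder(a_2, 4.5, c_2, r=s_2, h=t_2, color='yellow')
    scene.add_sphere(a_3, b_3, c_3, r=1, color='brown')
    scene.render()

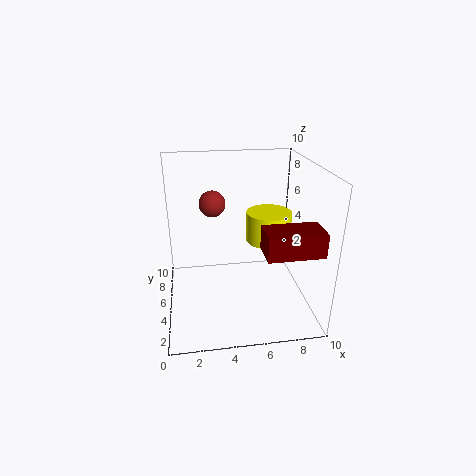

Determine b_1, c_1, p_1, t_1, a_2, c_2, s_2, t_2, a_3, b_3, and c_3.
b_1 = 0.5; c_1 = 5.5; p_1 = 3.5; t_1 = 1.5; a_2 = 7; c_2 = 5; s_2 = 1.5; t_2 = 2; a_3 = 3.5; b_3 = 8; c_3 = 6.5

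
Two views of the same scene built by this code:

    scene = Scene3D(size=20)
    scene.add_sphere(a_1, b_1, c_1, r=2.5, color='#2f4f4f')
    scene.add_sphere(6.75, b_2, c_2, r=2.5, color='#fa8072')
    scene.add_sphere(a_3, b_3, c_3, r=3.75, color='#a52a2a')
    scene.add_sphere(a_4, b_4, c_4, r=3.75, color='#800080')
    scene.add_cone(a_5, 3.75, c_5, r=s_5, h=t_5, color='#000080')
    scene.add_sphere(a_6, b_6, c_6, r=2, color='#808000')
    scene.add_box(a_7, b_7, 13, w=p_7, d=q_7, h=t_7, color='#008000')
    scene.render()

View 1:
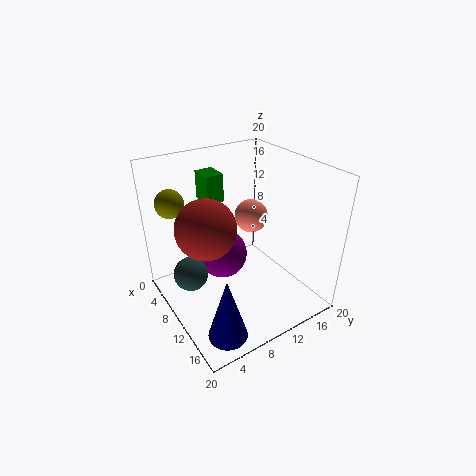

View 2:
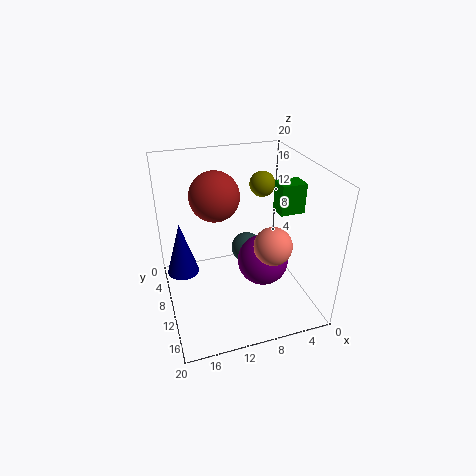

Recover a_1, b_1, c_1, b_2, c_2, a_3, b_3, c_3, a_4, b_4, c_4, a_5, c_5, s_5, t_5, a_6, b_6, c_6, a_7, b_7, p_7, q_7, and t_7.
a_1 = 6.5, b_1 = 4, c_1 = 4, b_2 = 14.5, c_2 = 10.75, a_3 = 11.75, b_3 = 4.25, c_3 = 14, a_4 = 6, b_4 = 9.75, c_4 = 5.25, a_5 = 17.25, c_5 = 1.5, s_5 = 2.5, t_5 = 8.5, a_6 = 3.75, b_6 = 3, c_6 = 14.5, a_7 = 0.75, b_7 = 8.5, p_7 = 3.5, q_7 = 2.75, t_7 = 4.25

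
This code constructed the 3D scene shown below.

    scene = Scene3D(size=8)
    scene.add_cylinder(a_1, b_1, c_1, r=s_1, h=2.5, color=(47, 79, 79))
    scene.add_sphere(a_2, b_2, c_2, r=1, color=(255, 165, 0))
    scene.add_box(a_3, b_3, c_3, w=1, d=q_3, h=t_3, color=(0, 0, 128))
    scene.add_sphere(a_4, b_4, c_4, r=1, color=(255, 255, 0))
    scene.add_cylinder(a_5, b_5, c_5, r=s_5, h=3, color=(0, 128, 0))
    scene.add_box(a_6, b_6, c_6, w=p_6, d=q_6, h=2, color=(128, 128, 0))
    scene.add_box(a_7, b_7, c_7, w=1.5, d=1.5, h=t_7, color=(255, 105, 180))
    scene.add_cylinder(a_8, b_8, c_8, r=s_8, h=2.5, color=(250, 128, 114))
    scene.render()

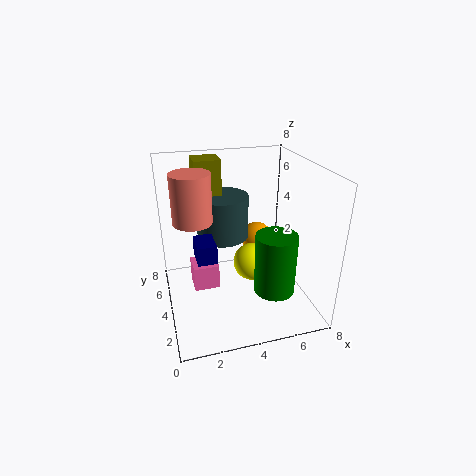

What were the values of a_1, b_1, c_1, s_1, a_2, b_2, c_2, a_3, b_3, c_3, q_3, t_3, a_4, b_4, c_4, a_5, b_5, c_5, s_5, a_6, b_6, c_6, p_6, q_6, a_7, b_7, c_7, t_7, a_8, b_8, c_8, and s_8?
a_1 = 3.5; b_1 = 5.5; c_1 = 3.5; s_1 = 1.5; a_2 = 6; b_2 = 6.5; c_2 = 2.5; a_3 = 1.5; b_3 = 2.5; c_3 = 3.5; q_3 = 1.5; t_3 = 1; a_4 = 4.5; b_4 = 3; c_4 = 3; a_5 = 5; b_5 = 1; c_5 = 2.5; s_5 = 1; a_6 = 2; b_6 = 5.5; c_6 = 6; p_6 = 1.5; q_6 = 1.5; a_7 = 1.5; b_7 = 4.5; c_7 = 0.5; t_7 = 1.5; a_8 = 1.5; b_8 = 3.5; c_8 = 5.5; s_8 = 1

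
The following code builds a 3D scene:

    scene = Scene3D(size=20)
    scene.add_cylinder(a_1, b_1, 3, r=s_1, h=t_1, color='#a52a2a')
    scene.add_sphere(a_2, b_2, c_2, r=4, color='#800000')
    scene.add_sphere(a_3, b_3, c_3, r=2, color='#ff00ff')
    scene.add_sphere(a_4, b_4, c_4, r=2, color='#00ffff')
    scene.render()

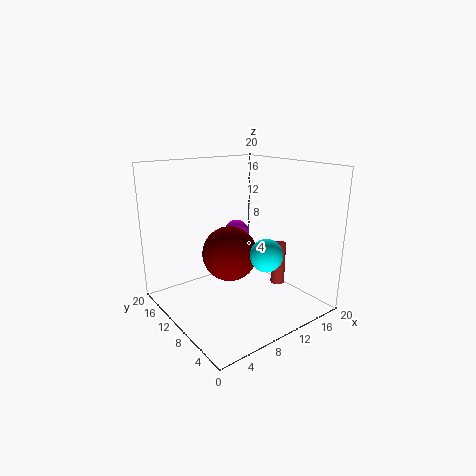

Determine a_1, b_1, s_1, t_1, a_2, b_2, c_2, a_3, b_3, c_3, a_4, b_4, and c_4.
a_1 = 15, b_1 = 7, s_1 = 1, t_1 = 6, a_2 = 10, b_2 = 12, c_2 = 7, a_3 = 15, b_3 = 17, c_3 = 8, a_4 = 9, b_4 = 3, c_4 = 10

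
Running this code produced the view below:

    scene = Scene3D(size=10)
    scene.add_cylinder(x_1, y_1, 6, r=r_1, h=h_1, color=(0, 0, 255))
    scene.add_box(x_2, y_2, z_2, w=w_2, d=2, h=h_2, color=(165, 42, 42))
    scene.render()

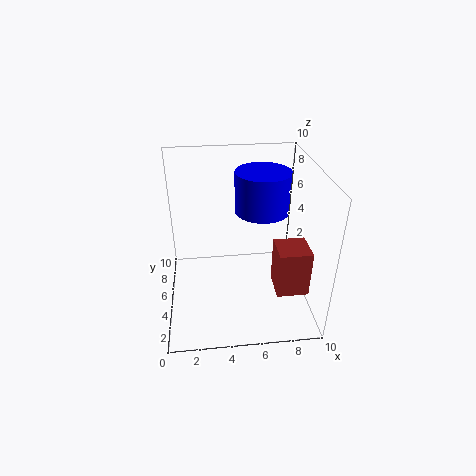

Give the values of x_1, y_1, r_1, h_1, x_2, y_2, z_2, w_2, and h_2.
x_1 = 7; y_1 = 7; r_1 = 2; h_1 = 3; x_2 = 7; y_2 = 1; z_2 = 3; w_2 = 2; h_2 = 3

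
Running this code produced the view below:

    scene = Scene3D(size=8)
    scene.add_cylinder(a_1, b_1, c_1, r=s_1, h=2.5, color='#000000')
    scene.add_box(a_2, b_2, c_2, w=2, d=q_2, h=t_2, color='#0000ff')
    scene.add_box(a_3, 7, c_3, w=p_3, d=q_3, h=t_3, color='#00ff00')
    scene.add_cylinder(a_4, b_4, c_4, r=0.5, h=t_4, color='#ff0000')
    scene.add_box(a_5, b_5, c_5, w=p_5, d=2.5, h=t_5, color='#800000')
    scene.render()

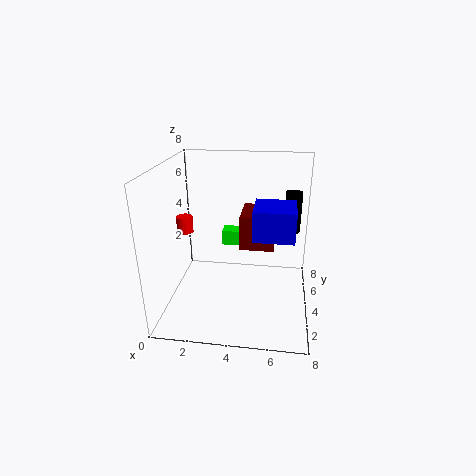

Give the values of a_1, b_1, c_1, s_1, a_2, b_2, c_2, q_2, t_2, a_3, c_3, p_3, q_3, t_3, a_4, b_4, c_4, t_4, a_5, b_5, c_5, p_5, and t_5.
a_1 = 7; b_1 = 6.5; c_1 = 3.5; s_1 = 0.5; a_2 = 5; b_2 = 1.5; c_2 = 5; q_2 = 2; t_2 = 1.5; a_3 = 2.5; c_3 = 2; p_3 = 2; q_3 = 1; t_3 = 1; a_4 = 0.5; b_4 = 5.5; c_4 = 3.5; t_4 = 1; a_5 = 4; b_5 = 4.5; c_5 = 3; p_5 = 2; t_5 = 2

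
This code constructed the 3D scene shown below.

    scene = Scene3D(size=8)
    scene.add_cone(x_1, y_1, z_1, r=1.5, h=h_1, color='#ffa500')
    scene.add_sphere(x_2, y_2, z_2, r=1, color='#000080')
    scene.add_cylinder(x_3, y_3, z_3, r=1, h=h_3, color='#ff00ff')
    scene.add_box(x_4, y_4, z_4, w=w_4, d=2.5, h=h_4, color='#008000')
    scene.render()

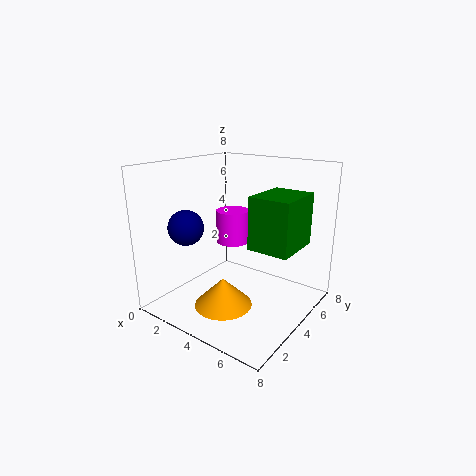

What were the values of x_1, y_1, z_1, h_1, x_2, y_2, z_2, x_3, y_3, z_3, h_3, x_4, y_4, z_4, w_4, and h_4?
x_1 = 4.5
y_1 = 2
z_1 = 1
h_1 = 1.5
x_2 = 1.5
y_2 = 2.5
z_2 = 4.5
x_3 = 2.5
y_3 = 5.5
z_3 = 3
h_3 = 2
x_4 = 6
y_4 = 2
z_4 = 4.5
w_4 = 2
h_4 = 2.5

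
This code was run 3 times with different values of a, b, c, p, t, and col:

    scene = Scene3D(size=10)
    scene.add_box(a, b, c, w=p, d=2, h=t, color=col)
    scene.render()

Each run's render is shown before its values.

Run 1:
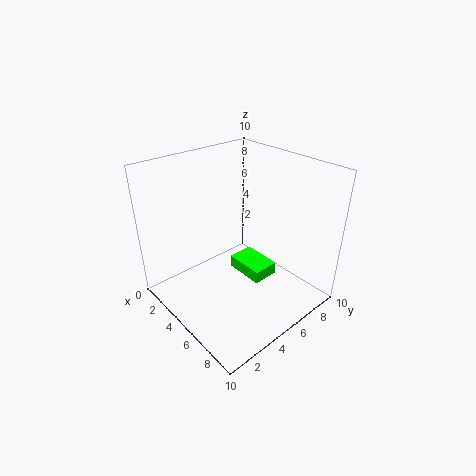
a = 3
b = 6
c = 1
p = 3
t = 1
col = 'lime'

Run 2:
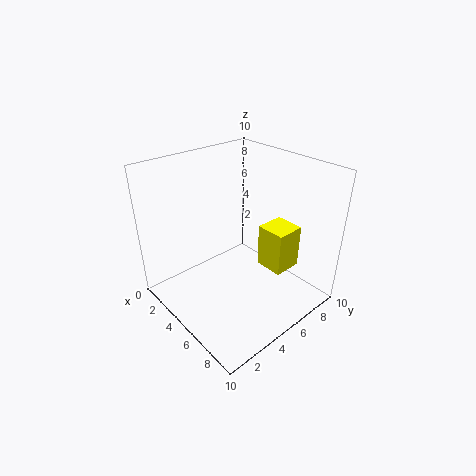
a = 6
b = 6
c = 3
p = 2
t = 3
col = 'yellow'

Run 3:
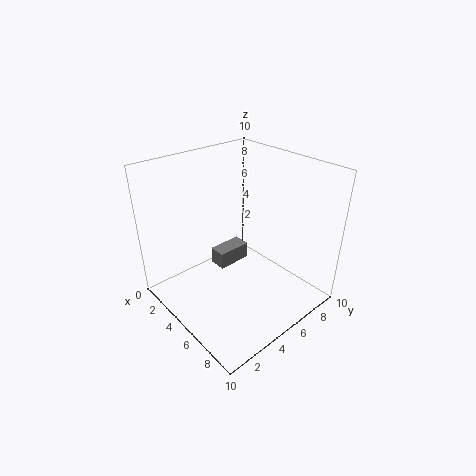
a = 6
b = 2
c = 5
p = 1
t = 1
col = 'gray'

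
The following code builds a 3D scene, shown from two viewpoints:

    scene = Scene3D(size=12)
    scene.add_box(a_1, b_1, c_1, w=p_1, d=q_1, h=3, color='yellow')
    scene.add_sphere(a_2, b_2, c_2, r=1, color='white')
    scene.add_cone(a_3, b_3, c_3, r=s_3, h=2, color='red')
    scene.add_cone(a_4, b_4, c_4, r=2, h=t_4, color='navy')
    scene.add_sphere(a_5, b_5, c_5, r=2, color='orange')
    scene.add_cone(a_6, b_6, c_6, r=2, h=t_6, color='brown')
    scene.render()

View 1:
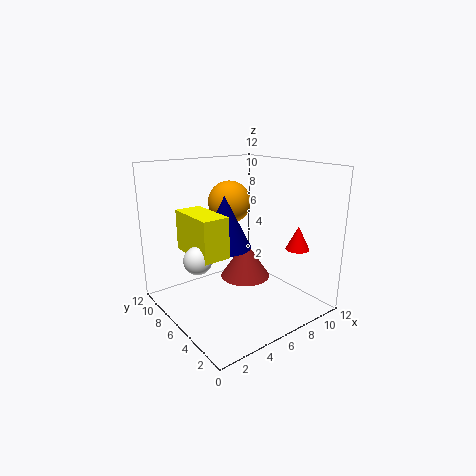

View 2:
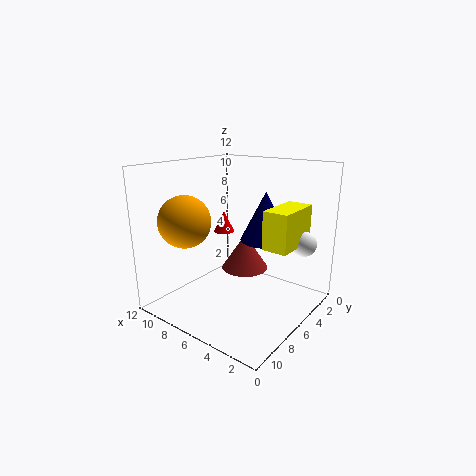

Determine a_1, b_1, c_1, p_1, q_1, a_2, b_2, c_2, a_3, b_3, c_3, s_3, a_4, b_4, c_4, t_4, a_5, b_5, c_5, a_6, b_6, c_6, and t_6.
a_1 = 1
b_1 = 3
c_1 = 6
p_1 = 2
q_1 = 4
a_2 = 1
b_2 = 4
c_2 = 6
a_3 = 10
b_3 = 3
c_3 = 5
s_3 = 1
a_4 = 4
b_4 = 5
c_4 = 6
t_4 = 4
a_5 = 8
b_5 = 10
c_5 = 8
a_6 = 6
b_6 = 5
c_6 = 3
t_6 = 3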